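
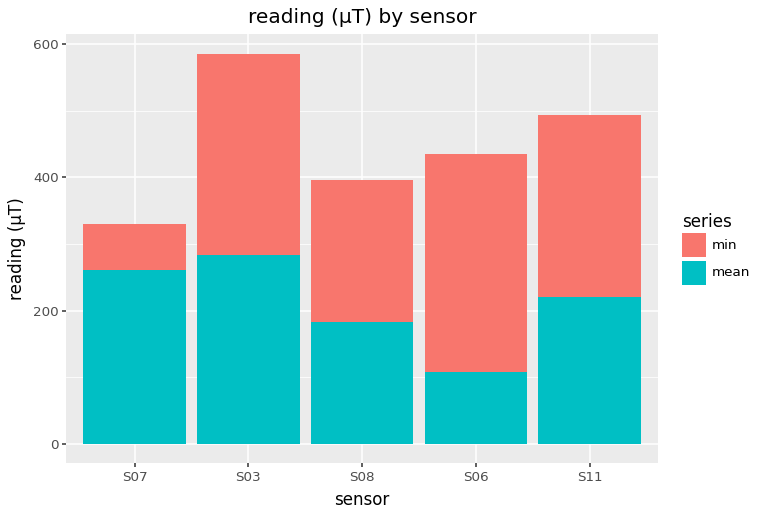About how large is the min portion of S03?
≈ 300

min top ≈ 600, bottom ≈ 300; segment ≈ 300.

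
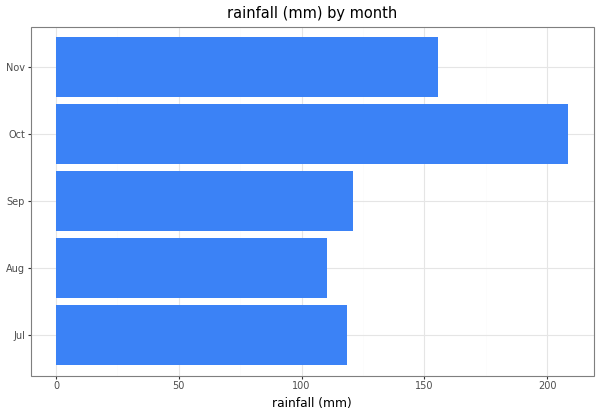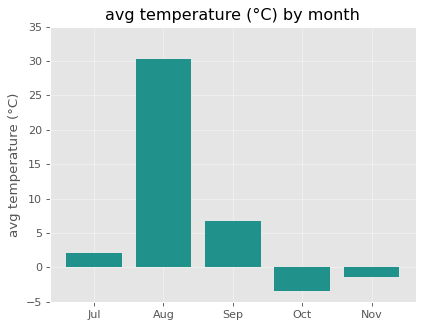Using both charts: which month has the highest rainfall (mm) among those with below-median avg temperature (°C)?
Chart 2 median avg temperature (°C) ≈ 0; below-median months: Oct, Nov. Among those, Oct has the highest rainfall (mm) (≈ 200).

Oct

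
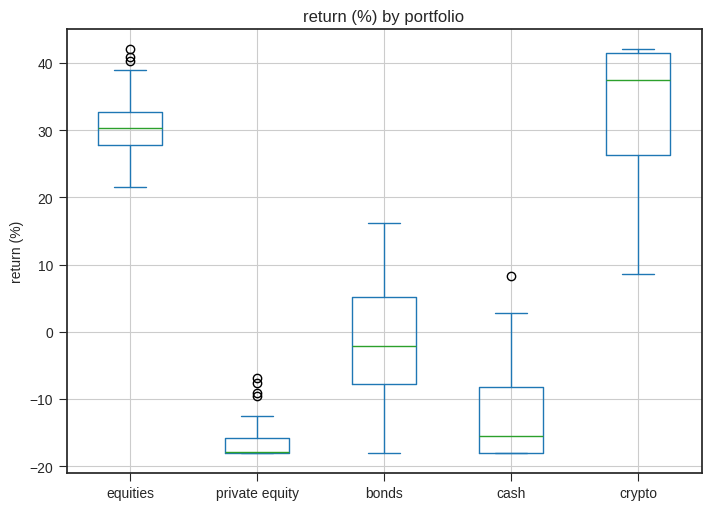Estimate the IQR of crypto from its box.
≈ 15

Q3 ≈ 40, Q1 ≈ 25; IQR ≈ 15.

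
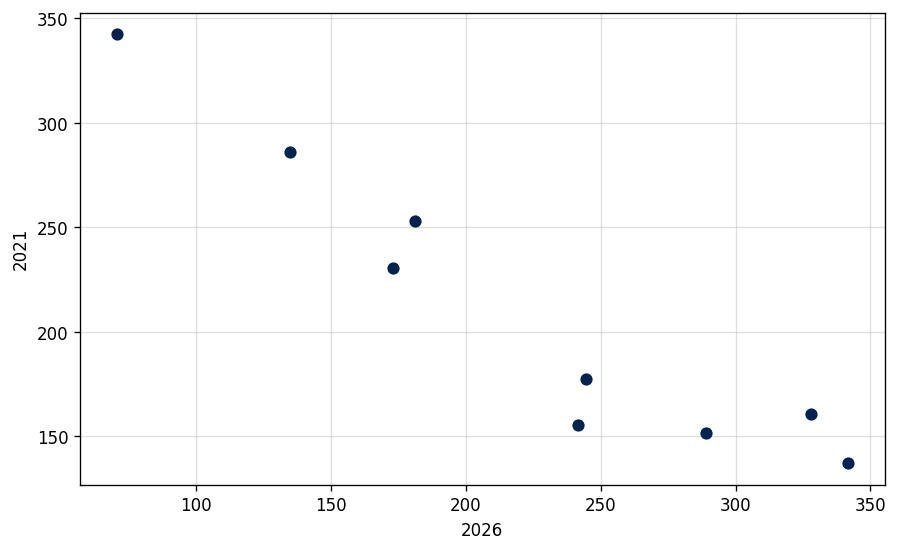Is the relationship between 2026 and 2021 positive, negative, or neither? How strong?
negative, strong

Points are negatively correlated; strong (|r| ≈ 0.9).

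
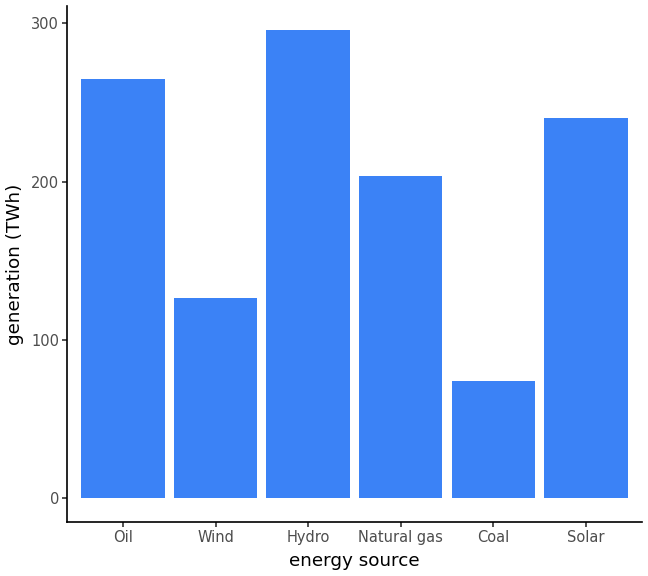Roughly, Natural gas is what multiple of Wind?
Natural gas ≈ 200, Wind ≈ 125; 200/125 ≈ 1.6.

≈ 1.6×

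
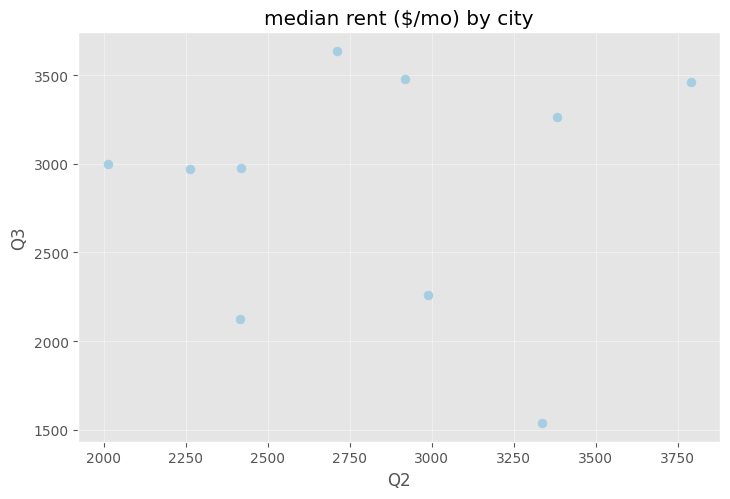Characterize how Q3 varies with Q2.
no clear correlation

Points are roughly uncorrelated; weak (|r| ≈ 0.0).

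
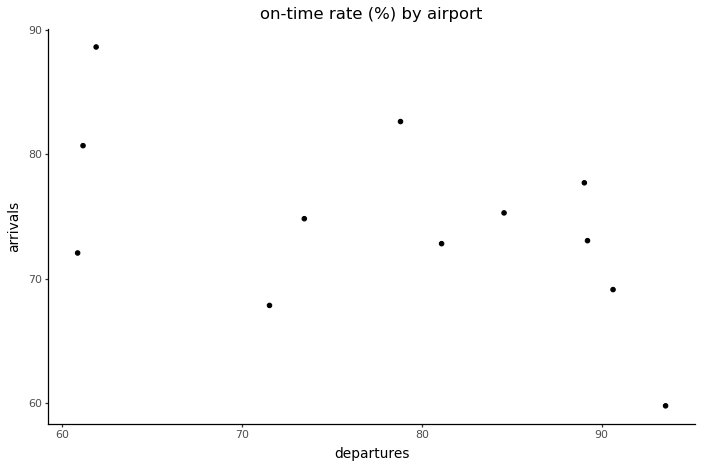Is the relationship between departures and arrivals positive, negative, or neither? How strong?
Points are negatively correlated; moderate (|r| ≈ 0.5).

negative, moderate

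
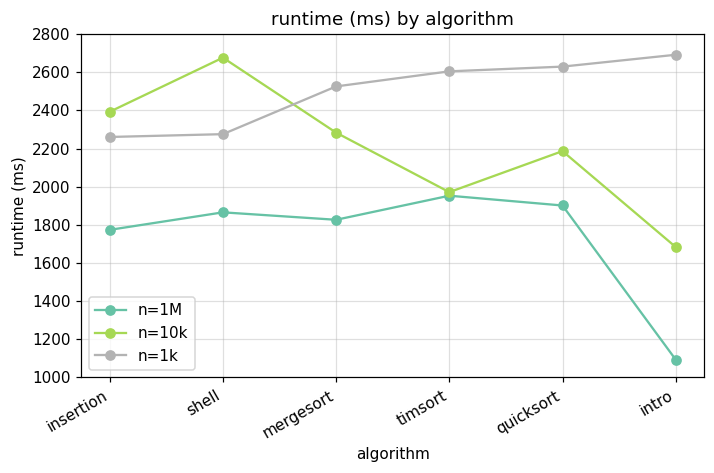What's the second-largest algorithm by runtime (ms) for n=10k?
insertion

Top 3 for n=10k: shell ≈ 2600, insertion ≈ 2400, mergesort ≈ 2200.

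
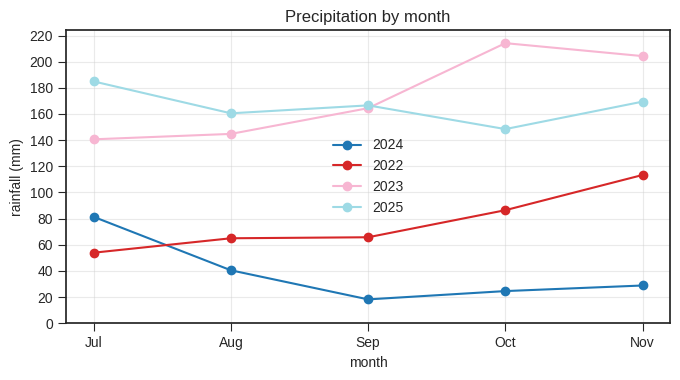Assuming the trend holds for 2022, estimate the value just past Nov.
Last three: 60, 80, 120 → slope ≈ 30/step → next ≈ 150.

≈ 150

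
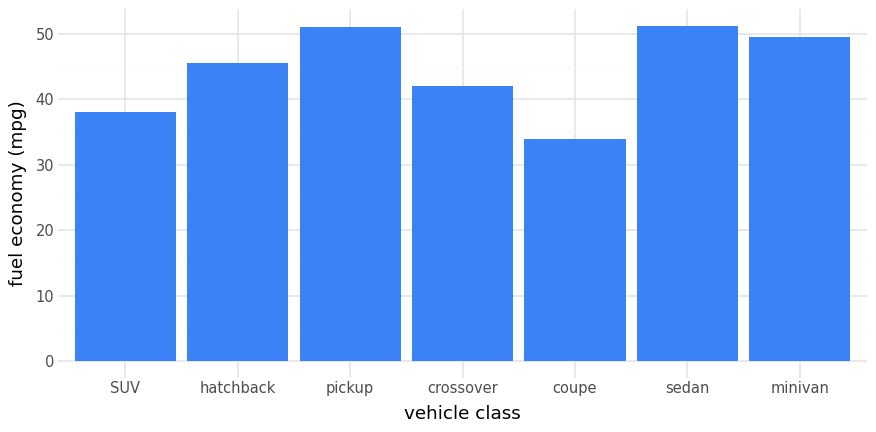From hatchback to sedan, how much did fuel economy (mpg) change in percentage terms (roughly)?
hatchback ≈ 45, sedan ≈ 50; (50 − 45) / 45 ≈ +11.1%.

≈ +11.1%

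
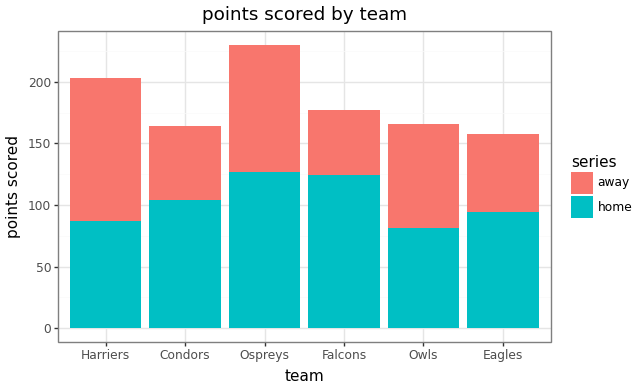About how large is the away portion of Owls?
away top ≈ 160, bottom ≈ 80; segment ≈ 80.

≈ 80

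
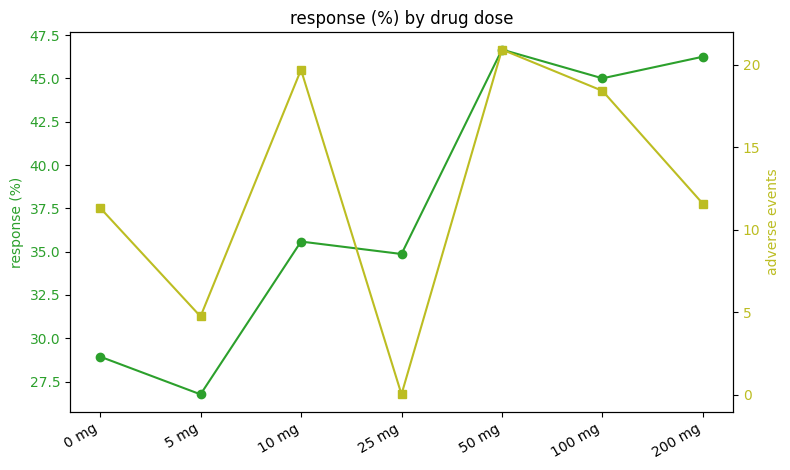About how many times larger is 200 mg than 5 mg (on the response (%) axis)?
≈ 1.77×

200 mg ≈ 46, 5 mg ≈ 26; 46/26 ≈ 1.77.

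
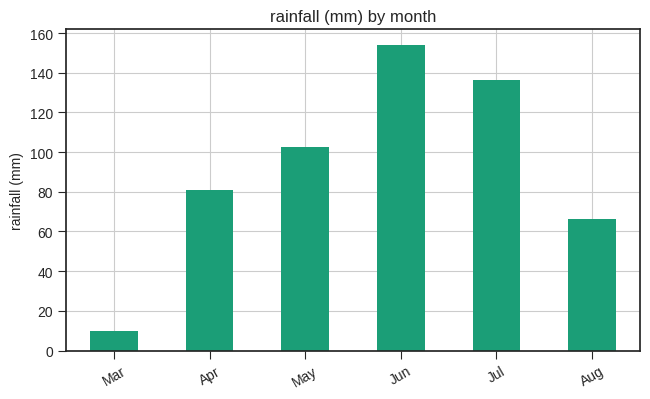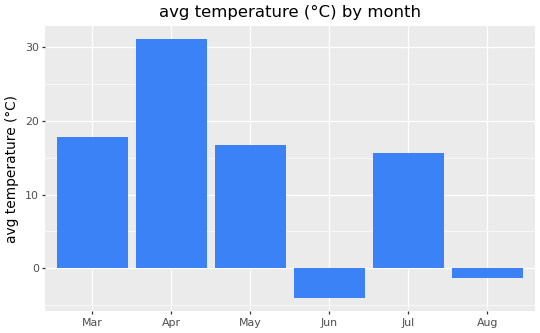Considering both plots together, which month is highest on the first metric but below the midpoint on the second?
Chart 2 median avg temperature (°C) ≈ 15; below-median months: Jun, Jul, Aug. Among those, Jun has the highest rainfall (mm) (≈ 160).

Jun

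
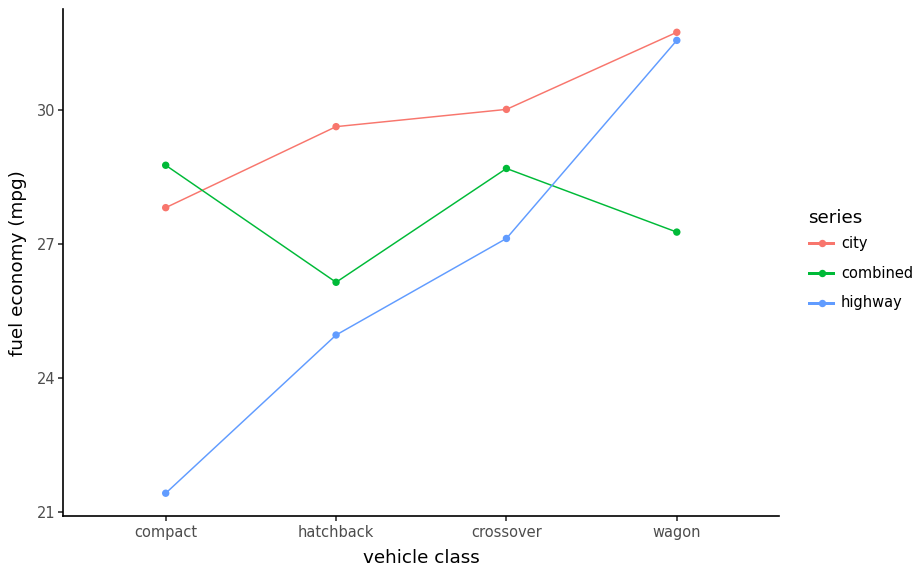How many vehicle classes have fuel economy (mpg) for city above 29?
Above 29: hatchback, crossover, wagon.

3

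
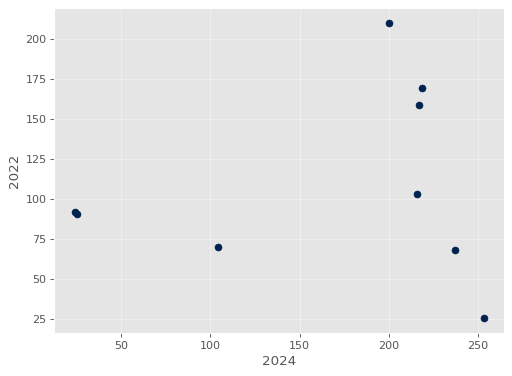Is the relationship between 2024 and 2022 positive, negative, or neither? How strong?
no clear correlation

Points are roughly uncorrelated; weak (|r| ≈ 0.1).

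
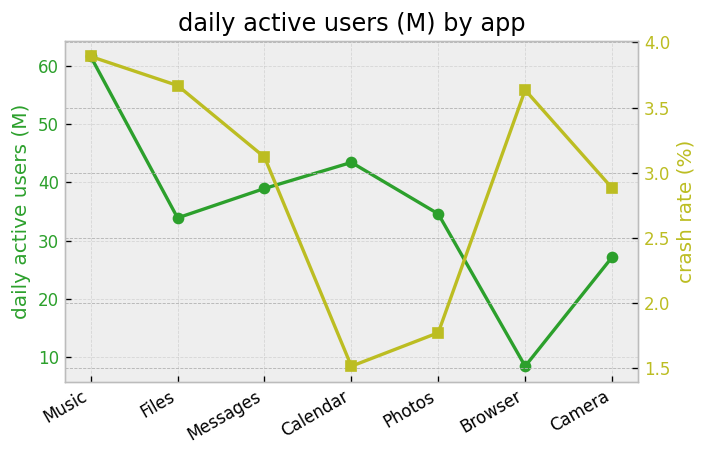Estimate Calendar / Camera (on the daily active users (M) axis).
≈ 1.8×

Calendar ≈ 45, Camera ≈ 25; 45/25 ≈ 1.8.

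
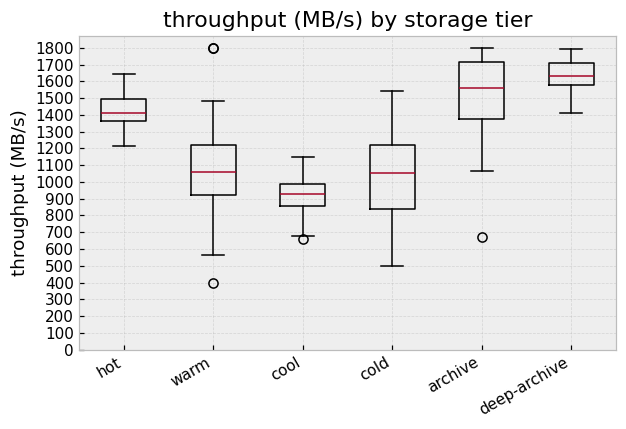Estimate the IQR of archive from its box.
≈ 300

Q3 ≈ 1700, Q1 ≈ 1400; IQR ≈ 300.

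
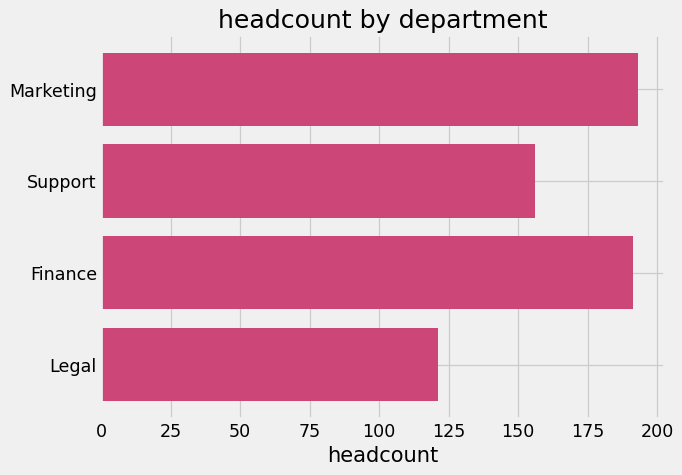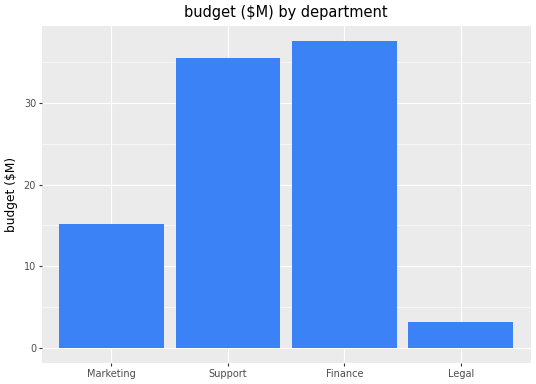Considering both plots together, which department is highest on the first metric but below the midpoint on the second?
Chart 2 median budget ($M) ≈ 25; below-median departments: Marketing, Legal. Among those, Marketing has the highest headcount (≈ 200).

Marketing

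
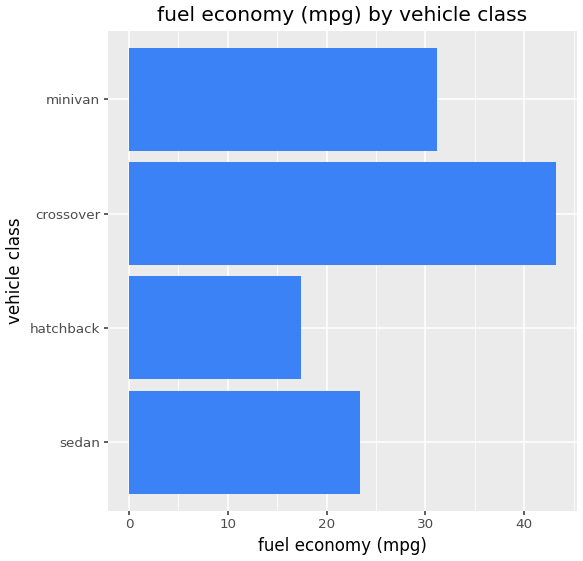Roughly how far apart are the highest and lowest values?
≈ 30

Max crossover ≈ 45, min hatchback ≈ 15; range ≈ 30.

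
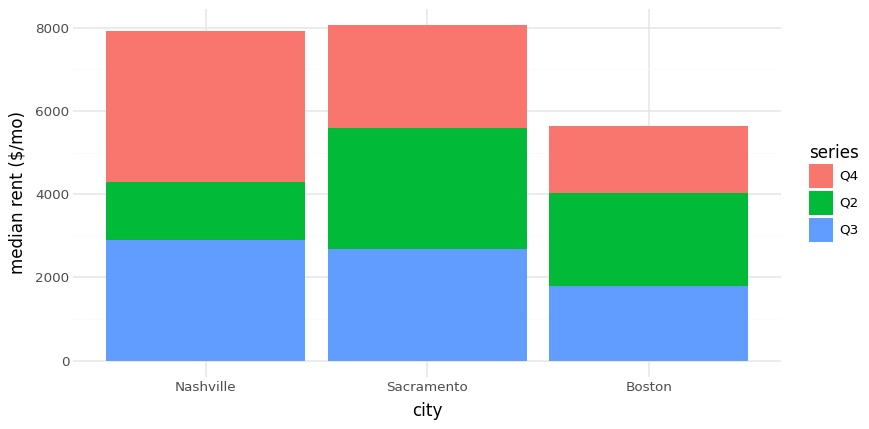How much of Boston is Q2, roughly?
Q2 top ≈ 4000, bottom ≈ 2000; segment ≈ 2000.

≈ 2000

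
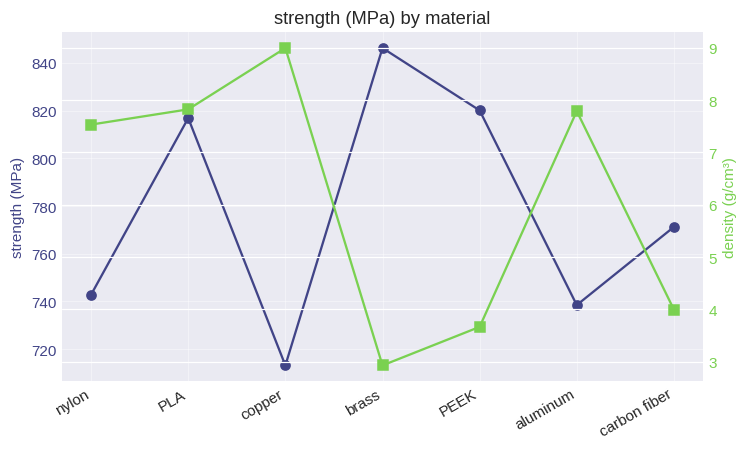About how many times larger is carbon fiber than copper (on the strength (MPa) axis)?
carbon fiber ≈ 780, copper ≈ 720; 780/720 ≈ 1.08.

≈ 1.08×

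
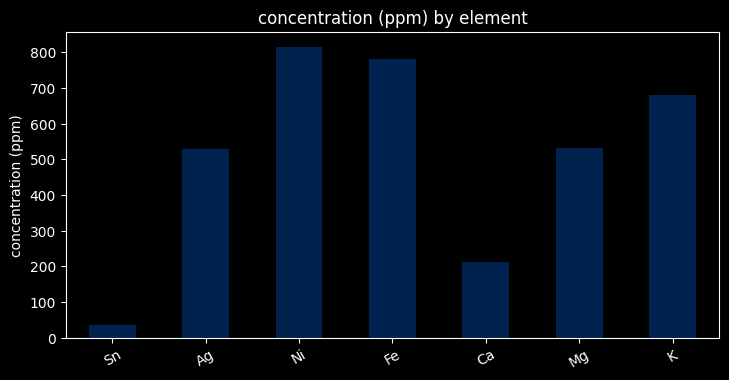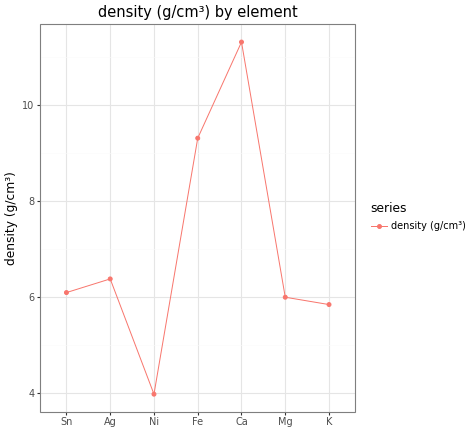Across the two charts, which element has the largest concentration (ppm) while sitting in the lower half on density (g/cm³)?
Chart 2 median density (g/cm³) ≈ 6; below-median elements: Ni, Mg, K. Among those, Ni has the highest concentration (ppm) (≈ 800).

Ni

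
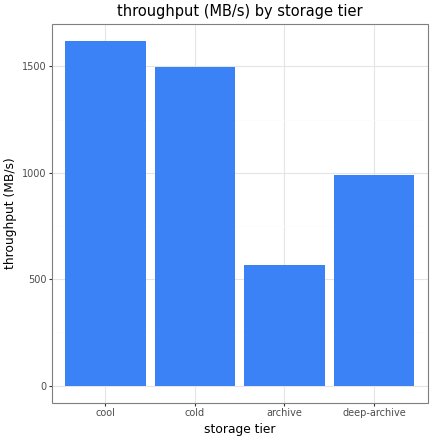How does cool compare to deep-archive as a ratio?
≈ 1.6×

cool ≈ 1600, deep-archive ≈ 1000; 1600/1000 ≈ 1.6.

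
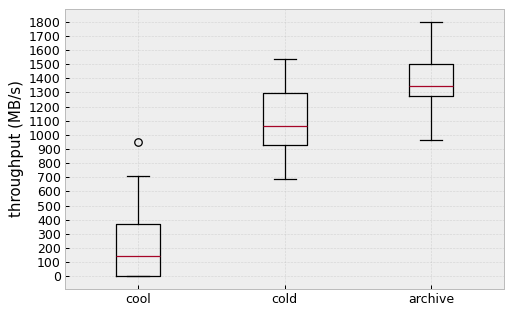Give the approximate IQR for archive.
≈ 200

Q3 ≈ 1500, Q1 ≈ 1300; IQR ≈ 200.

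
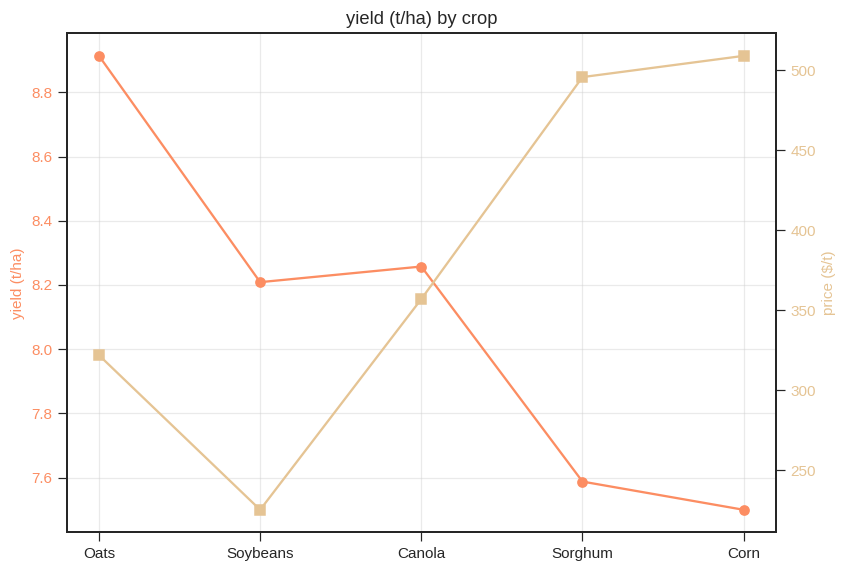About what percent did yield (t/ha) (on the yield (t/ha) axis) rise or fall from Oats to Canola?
≈ -8.9%

Oats ≈ 9.0, Canola ≈ 8.2; (8.2 − 9.0) / 9.0 ≈ -8.9%.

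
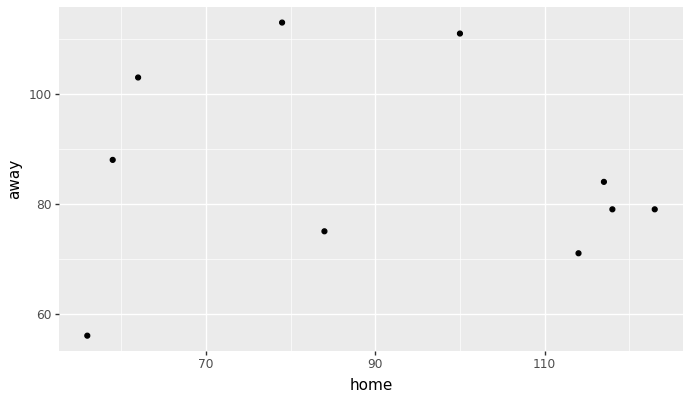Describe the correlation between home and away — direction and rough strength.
no clear correlation

Points are roughly uncorrelated; weak (|r| ≈ 0.1).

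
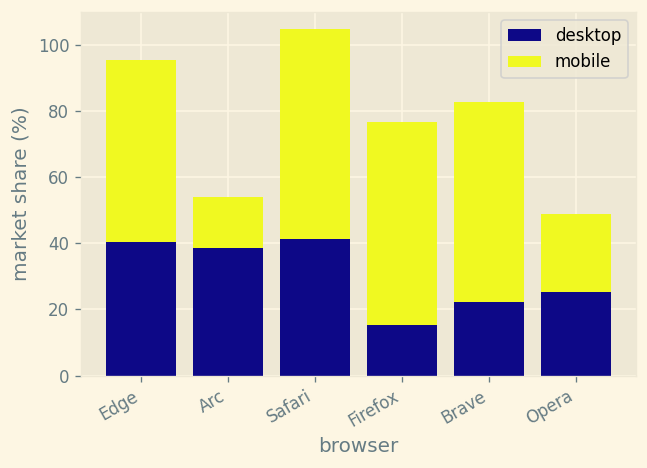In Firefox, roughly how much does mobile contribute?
≈ 60

mobile top ≈ 80, bottom ≈ 20; segment ≈ 60.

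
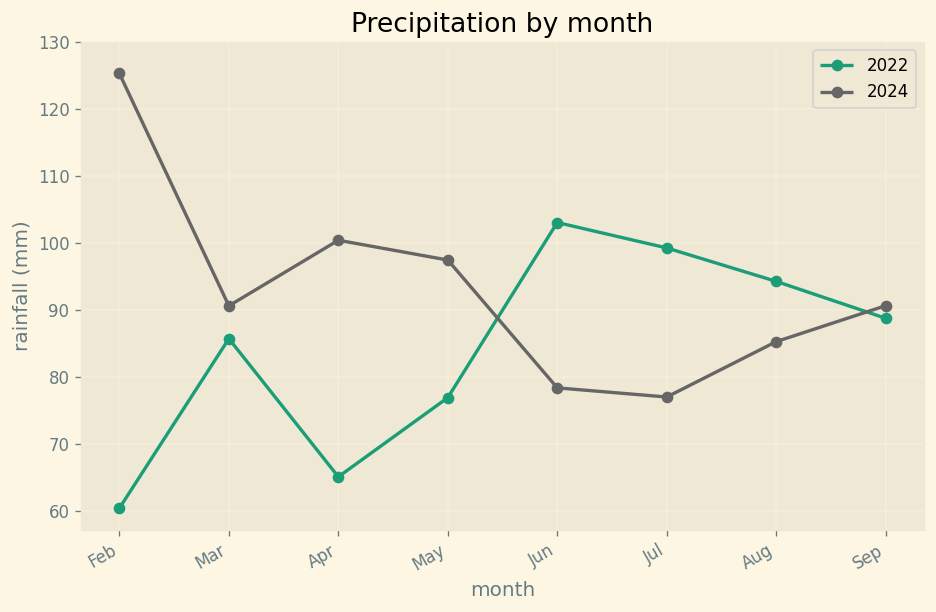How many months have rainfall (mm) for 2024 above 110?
1

Above 110: Feb.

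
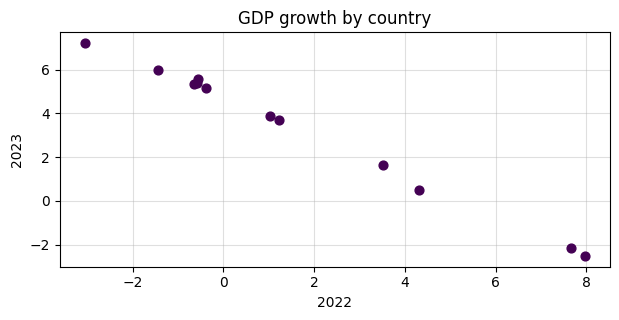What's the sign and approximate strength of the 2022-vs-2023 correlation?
negative, strong

Points are negatively correlated; strong (|r| ≈ 1.0).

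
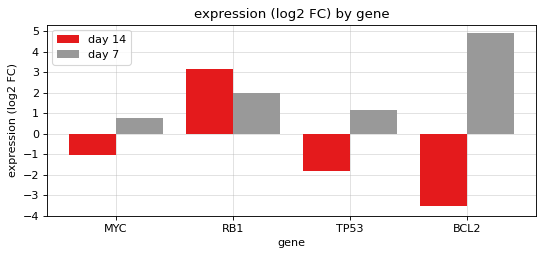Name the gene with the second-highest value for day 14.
MYC

Top 3 for day 14: RB1 ≈ 3, MYC ≈ -1, TP53 ≈ -2.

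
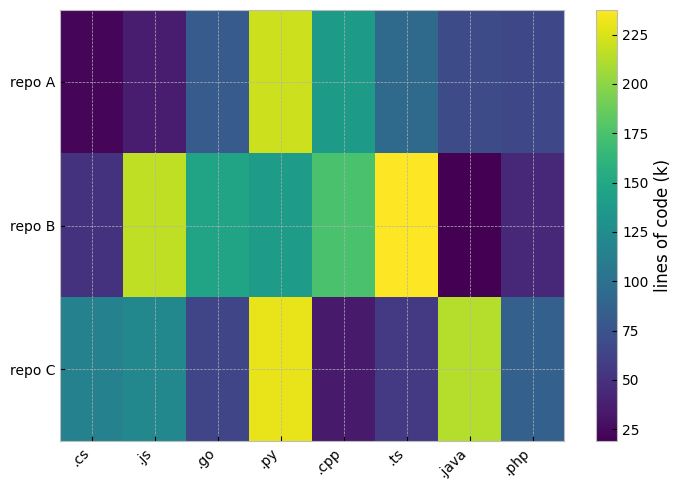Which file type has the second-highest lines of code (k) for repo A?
.cpp

Top 3 for repo A: .py ≈ 220, .cpp ≈ 140, .ts ≈ 100.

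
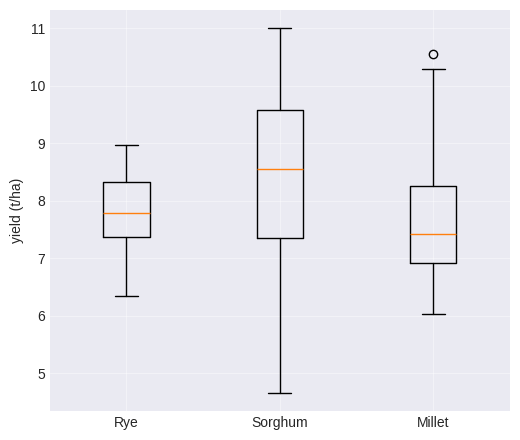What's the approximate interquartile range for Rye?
Q3 ≈ 8.3, Q1 ≈ 7.4; IQR ≈ 0.9.

≈ 0.9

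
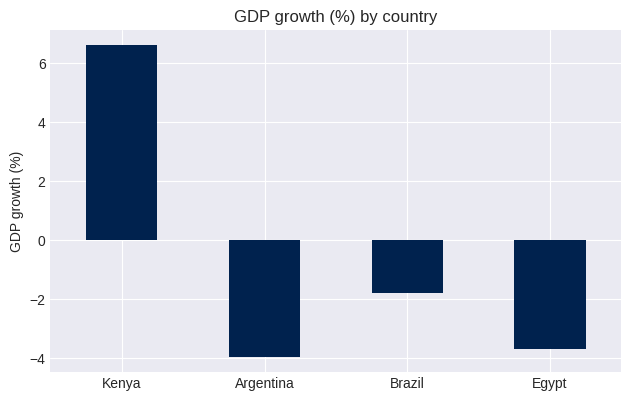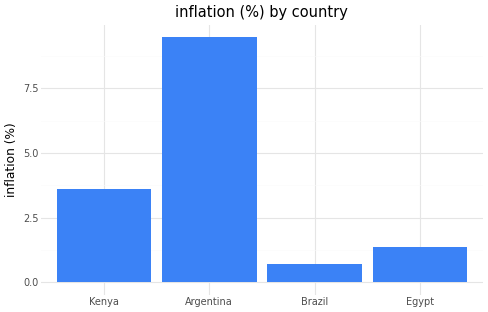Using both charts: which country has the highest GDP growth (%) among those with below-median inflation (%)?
Brazil

Chart 2 median inflation (%) ≈ 2; below-median countries: Brazil, Egypt. Among those, Brazil has the highest GDP growth (%) (≈ -2).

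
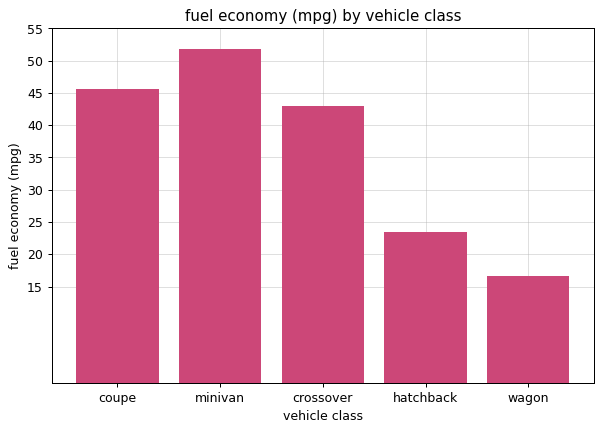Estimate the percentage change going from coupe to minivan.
coupe ≈ 45, minivan ≈ 50; (50 − 45) / 45 ≈ +11.1%.

≈ +11.1%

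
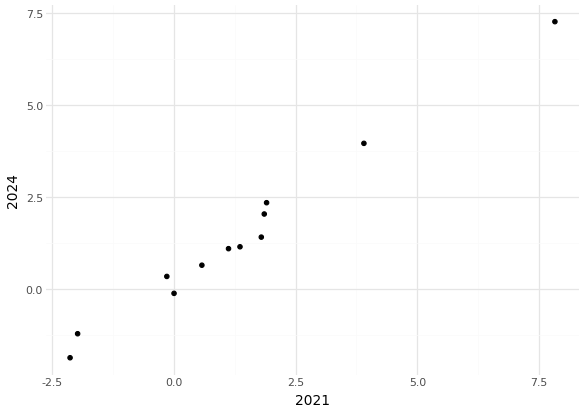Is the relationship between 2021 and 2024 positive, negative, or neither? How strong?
Points are positively correlated; strong (|r| ≈ 1.0).

positive, strong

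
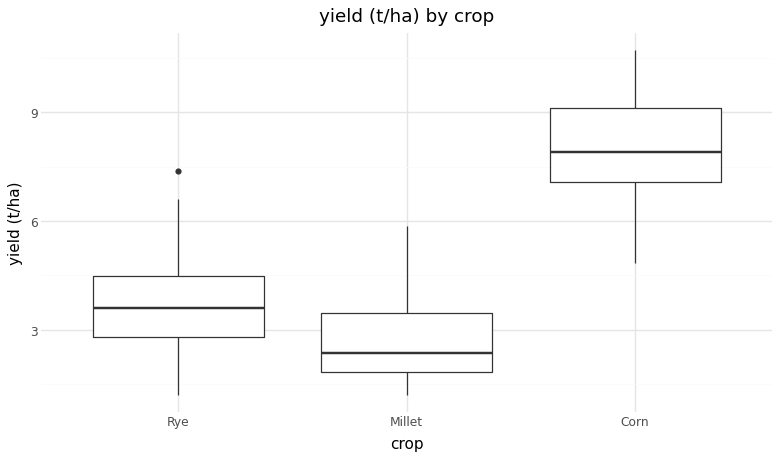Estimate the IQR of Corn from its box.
≈ 2.0

Q3 ≈ 9.0, Q1 ≈ 7.0; IQR ≈ 2.0.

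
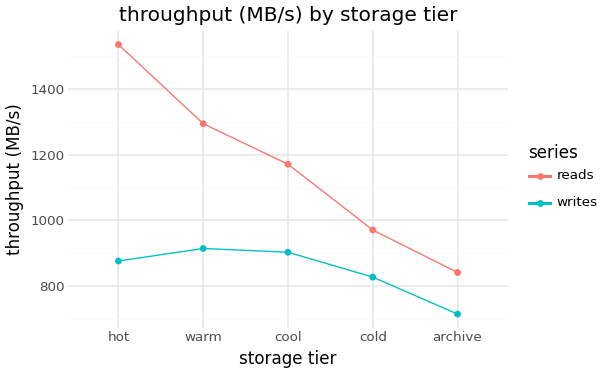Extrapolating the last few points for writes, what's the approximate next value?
≈ 600

Last three: 900, 800, 700 → slope ≈ -100/step → next ≈ 600.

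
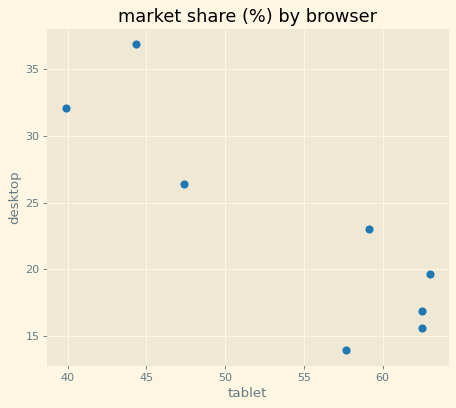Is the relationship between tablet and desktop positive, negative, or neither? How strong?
negative, strong

Points are negatively correlated; strong (|r| ≈ 0.9).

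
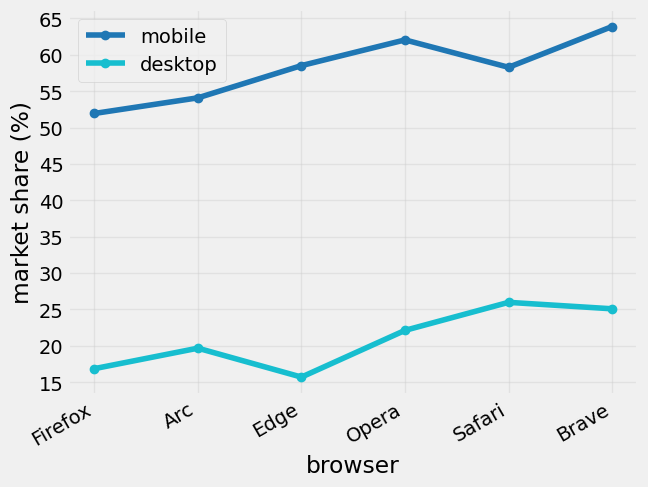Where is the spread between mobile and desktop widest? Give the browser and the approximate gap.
Edge, ≈ 45 %

Edge: mobile ≈ 60, desktop ≈ 15 → gap ≈ 45. Next-largest (Opera) is only ≈ 40.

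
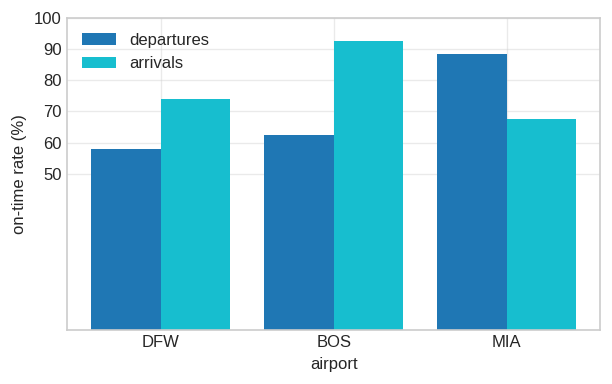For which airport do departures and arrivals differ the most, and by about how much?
BOS, ≈ 30 %

BOS: departures ≈ 60, arrivals ≈ 90 → gap ≈ 30. Next-largest (MIA) is only ≈ 20.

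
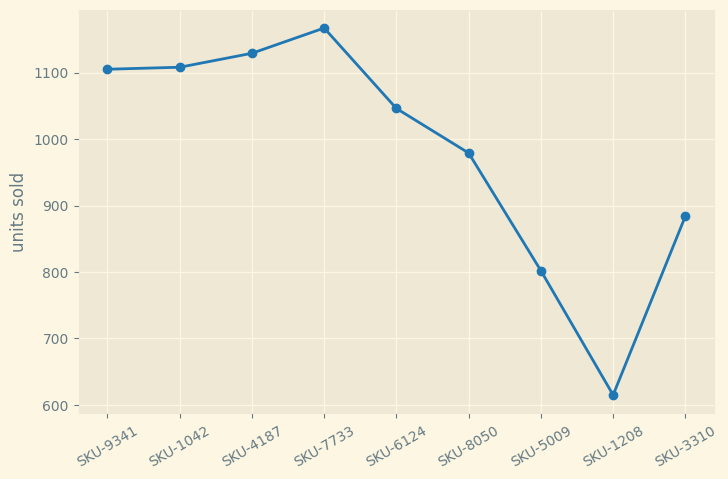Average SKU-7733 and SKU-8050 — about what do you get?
≈ 1075

(1150 + 1000) / 2 ≈ 1075.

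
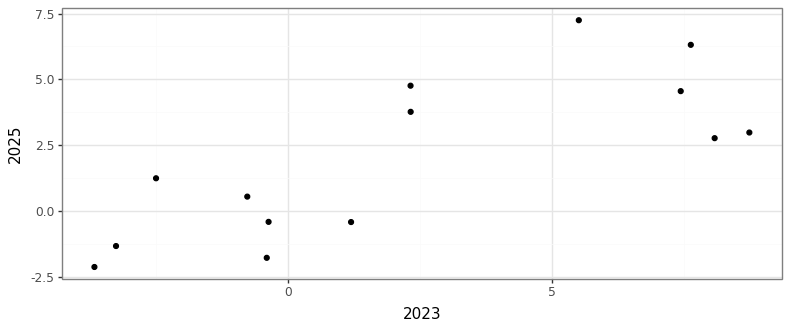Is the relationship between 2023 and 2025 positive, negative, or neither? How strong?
positive, strong

Points are positively correlated; strong (|r| ≈ 0.8).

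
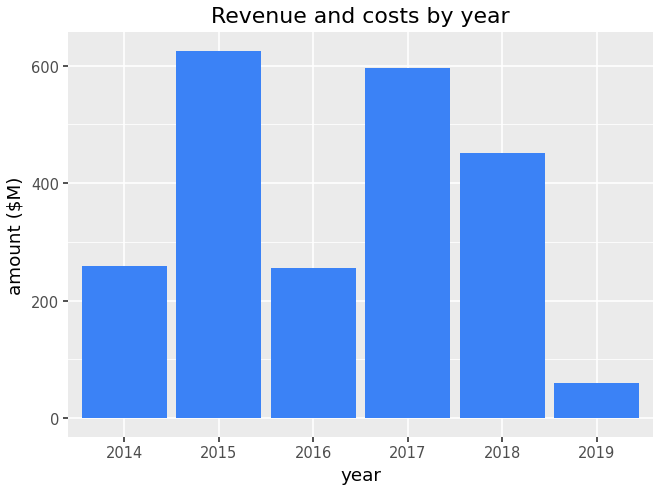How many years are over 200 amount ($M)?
5

Above 200: 2014, 2015, 2016, 2017, 2018.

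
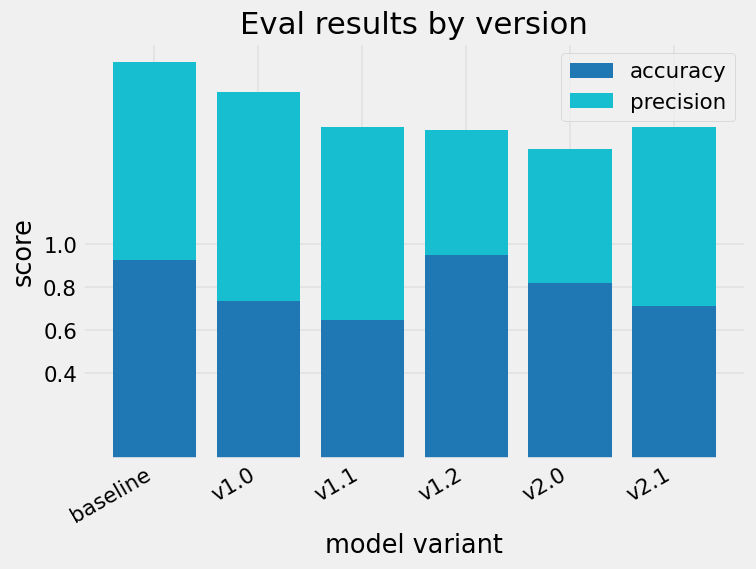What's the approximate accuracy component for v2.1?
accuracy top ≈ 0.8, bottom ≈ 0.0; segment ≈ 0.8.

≈ 0.8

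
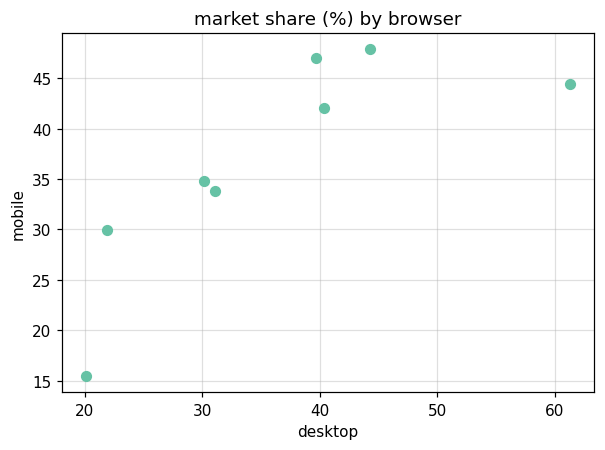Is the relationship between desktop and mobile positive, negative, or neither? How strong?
Points are positively correlated; strong (|r| ≈ 0.8).

positive, strong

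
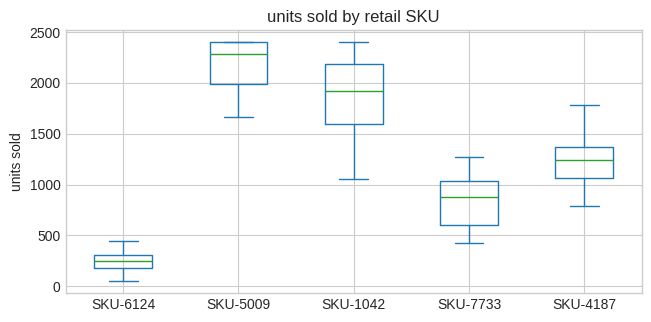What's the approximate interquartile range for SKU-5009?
≈ 400

Q3 ≈ 2400, Q1 ≈ 2000; IQR ≈ 400.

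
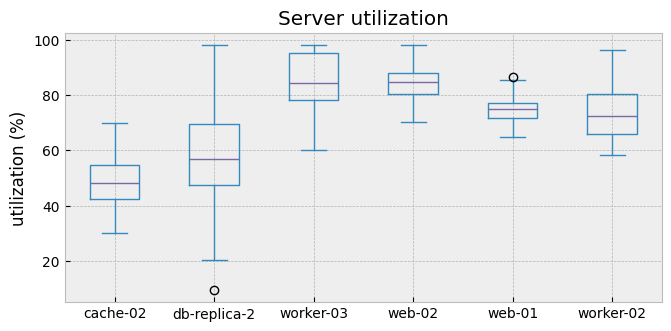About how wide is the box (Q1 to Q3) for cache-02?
≈ 10

Q3 ≈ 55, Q1 ≈ 45; IQR ≈ 10.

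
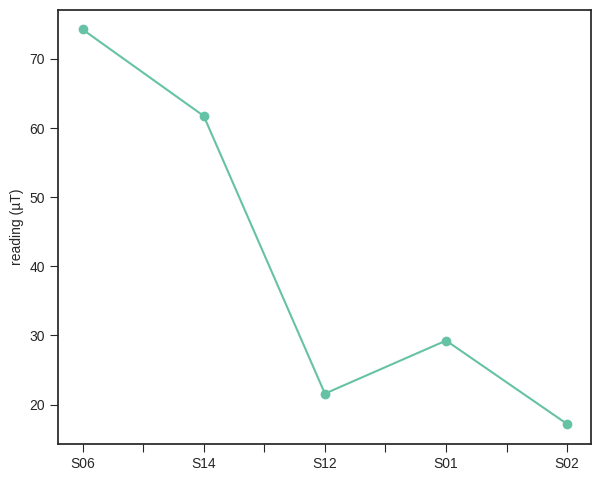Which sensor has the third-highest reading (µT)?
S01

Top 4: S06 ≈ 75, S14 ≈ 60, S01 ≈ 30, S12 ≈ 20.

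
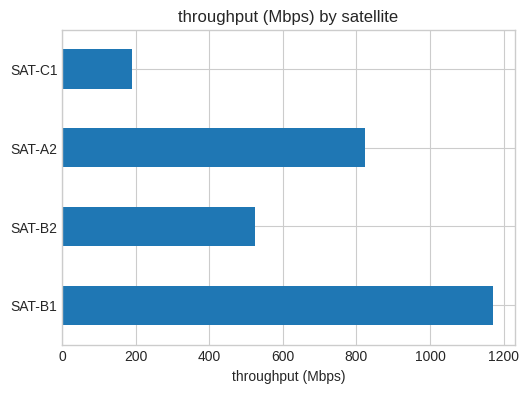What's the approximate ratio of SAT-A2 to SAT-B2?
SAT-A2 ≈ 800, SAT-B2 ≈ 500; 800/500 ≈ 1.6.

≈ 1.6×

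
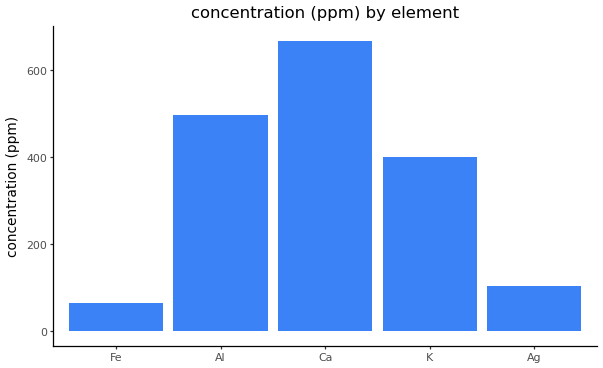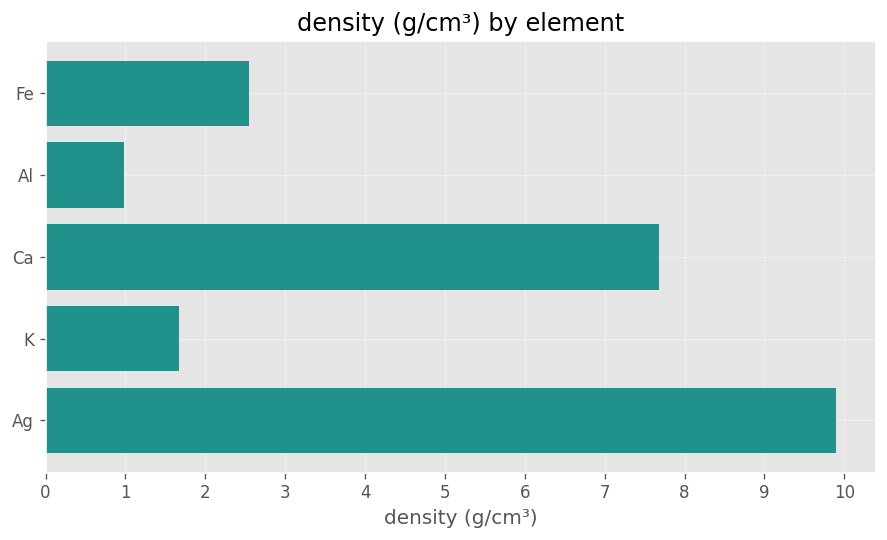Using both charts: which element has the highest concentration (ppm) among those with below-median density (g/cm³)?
Chart 2 median density (g/cm³) ≈ 3; below-median elements: Al, K. Among those, Al has the highest concentration (ppm) (≈ 500).

Al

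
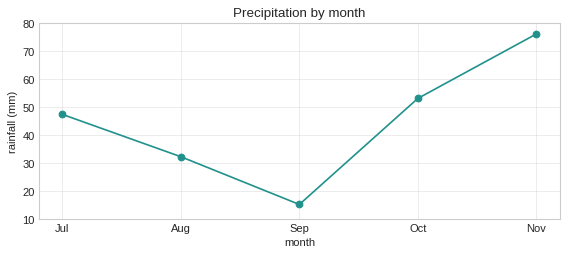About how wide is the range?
Max Nov ≈ 80, min Sep ≈ 20; range ≈ 60.

≈ 60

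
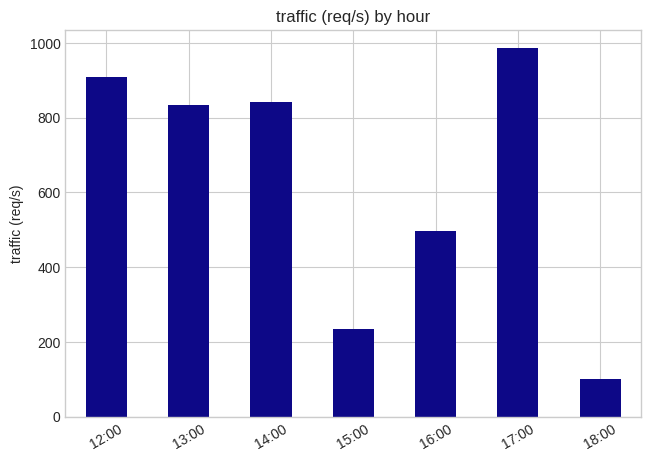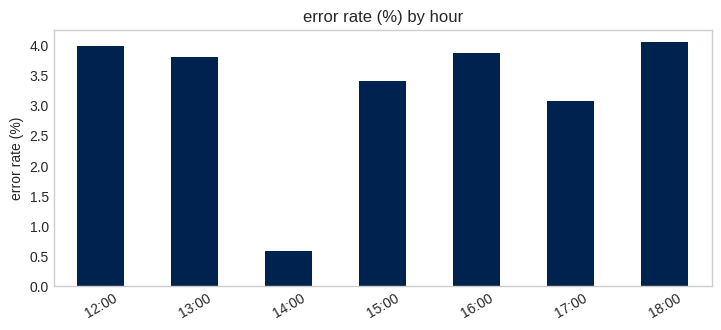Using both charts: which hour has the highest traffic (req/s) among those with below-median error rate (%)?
Chart 2 median error rate (%) ≈ 4; below-median hours: 14:00, 15:00, 17:00. Among those, 17:00 has the highest traffic (req/s) (≈ 1000).

17:00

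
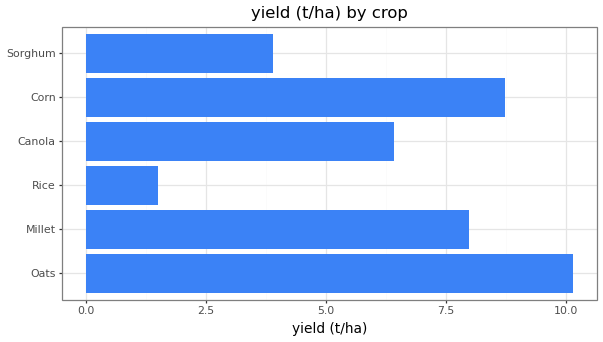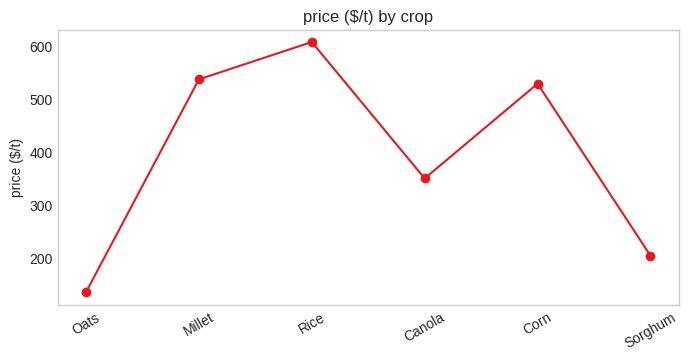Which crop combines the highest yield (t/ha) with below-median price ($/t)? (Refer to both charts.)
Oats

Chart 2 median price ($/t) ≈ 400; below-median crops: Oats, Canola, Sorghum. Among those, Oats has the highest yield (t/ha) (≈ 10).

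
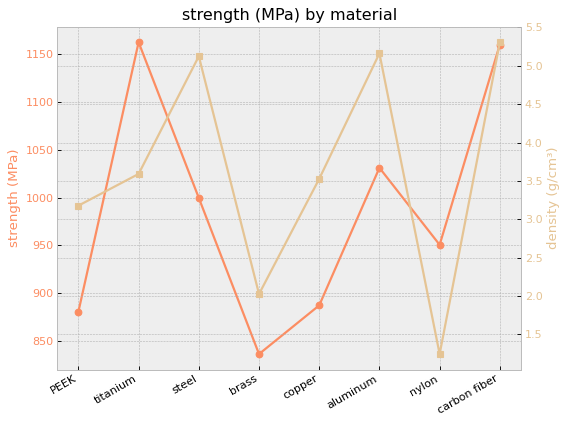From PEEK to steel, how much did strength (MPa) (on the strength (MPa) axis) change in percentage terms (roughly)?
PEEK ≈ 900, steel ≈ 1000; (1000 − 900) / 900 ≈ +11.1%.

≈ +11.1%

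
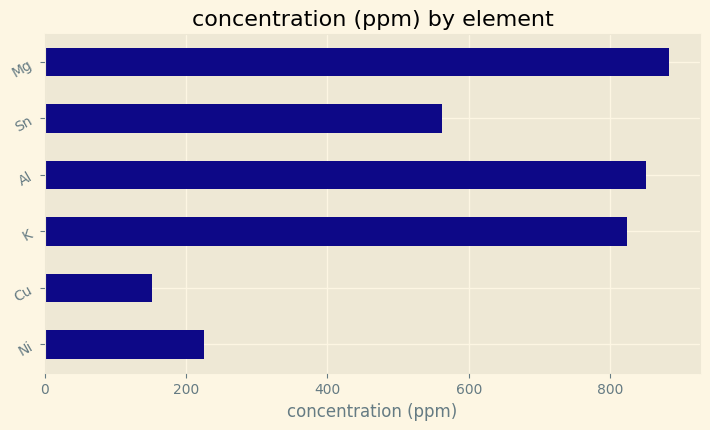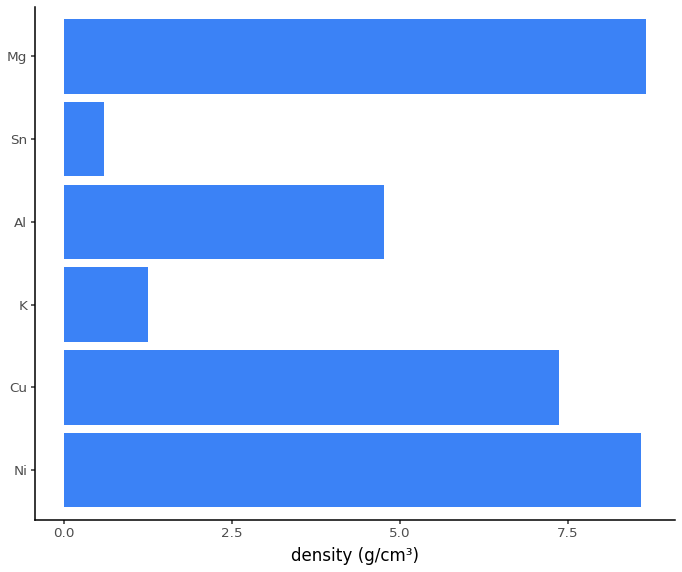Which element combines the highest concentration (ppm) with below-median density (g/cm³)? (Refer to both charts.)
Al

Chart 2 median density (g/cm³) ≈ 6; below-median elements: K, Al, Sn. Among those, Al has the highest concentration (ppm) (≈ 900).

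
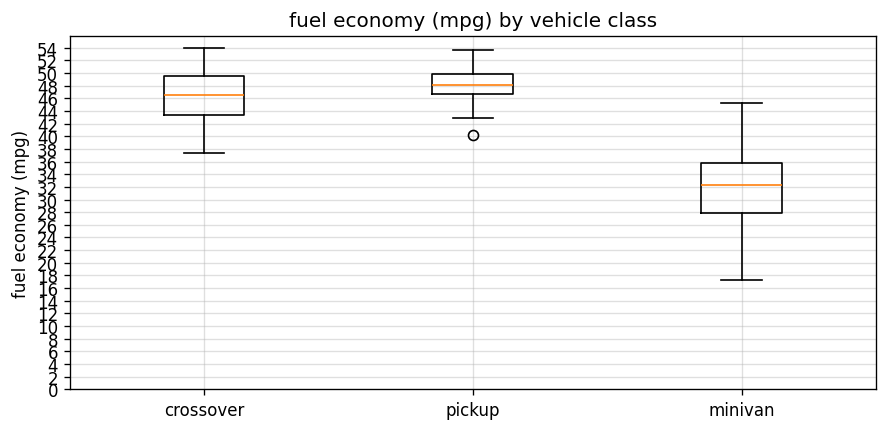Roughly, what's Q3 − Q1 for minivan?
Q3 ≈ 36, Q1 ≈ 28; IQR ≈ 8.

≈ 8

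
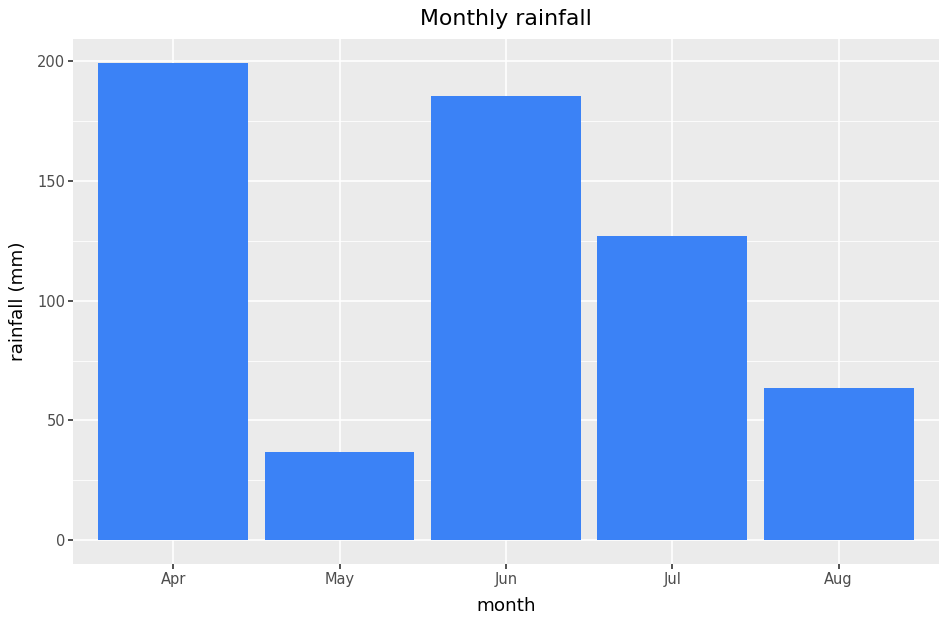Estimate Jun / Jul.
Jun ≈ 180, Jul ≈ 120; 180/120 ≈ 1.5.

≈ 1.5×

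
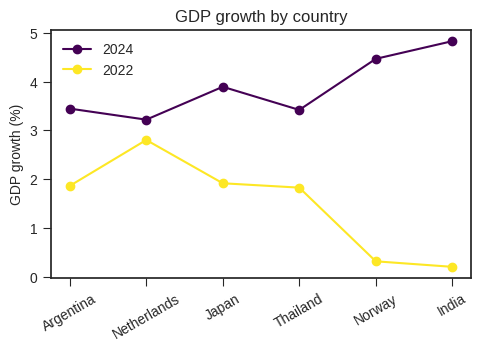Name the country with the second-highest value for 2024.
Top 3 for 2024: India ≈ 5.0, Norway ≈ 4.5, Japan ≈ 4.0.

Norway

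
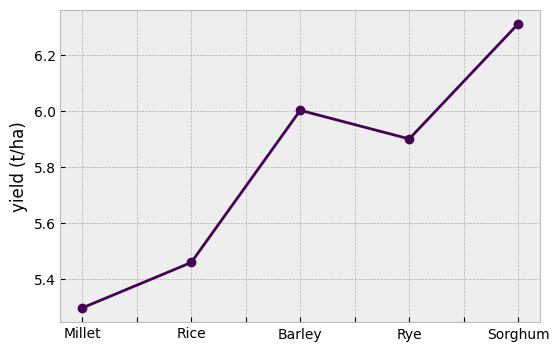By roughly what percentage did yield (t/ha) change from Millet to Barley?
Millet ≈ 5.3, Barley ≈ 6.0; (6.0 − 5.3) / 5.3 ≈ +13.2%.

≈ +13.2%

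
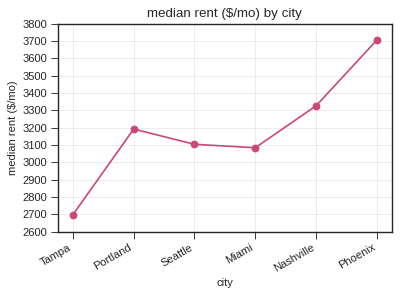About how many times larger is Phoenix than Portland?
Phoenix ≈ 3700, Portland ≈ 3200; 3700/3200 ≈ 1.16.

≈ 1.16×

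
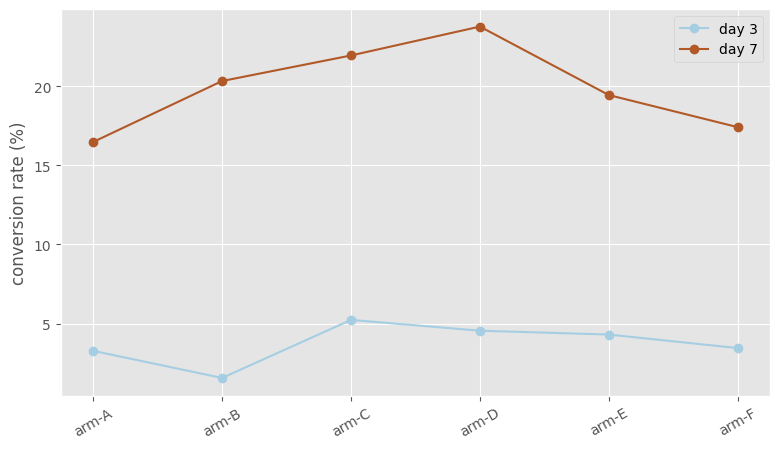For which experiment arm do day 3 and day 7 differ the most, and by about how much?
arm-D, ≈ 20 %

arm-D: day 3 ≈ 4, day 7 ≈ 24 → gap ≈ 20. Next-largest (arm-B) is only ≈ 18.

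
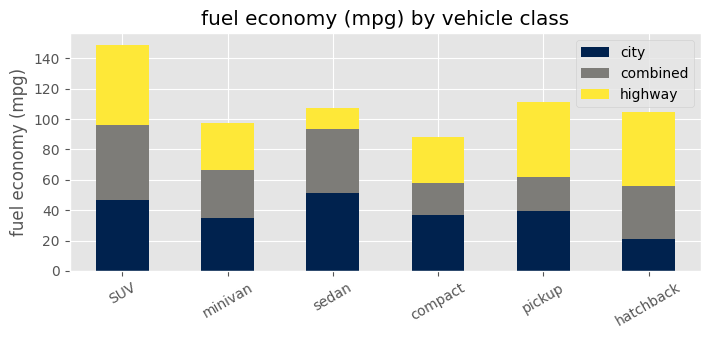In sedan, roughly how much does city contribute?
≈ 60

city top ≈ 60, bottom ≈ 0; segment ≈ 60.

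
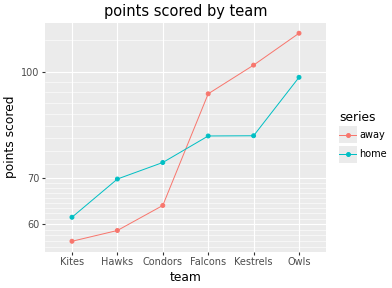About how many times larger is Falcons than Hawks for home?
Falcons ≈ 80, Hawks ≈ 70; 80/70 ≈ 1.14.

≈ 1.14×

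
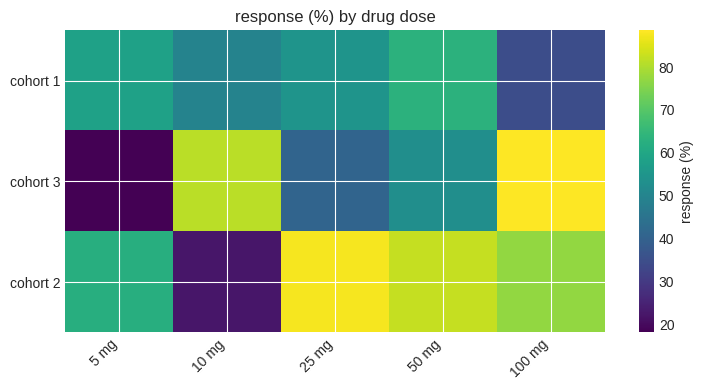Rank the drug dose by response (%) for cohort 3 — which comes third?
50 mg

Top 4 for cohort 3: 100 mg ≈ 90, 10 mg ≈ 80, 50 mg ≈ 50, 25 mg ≈ 40.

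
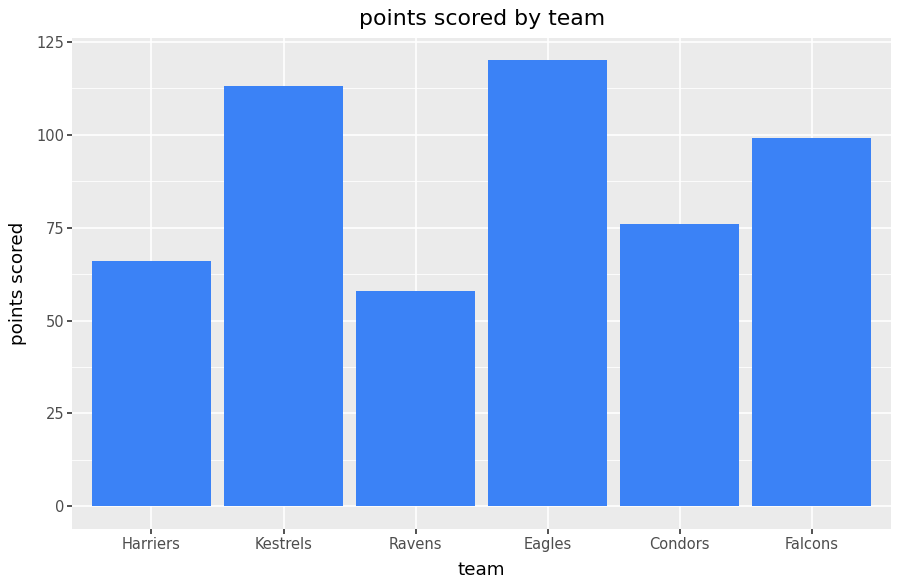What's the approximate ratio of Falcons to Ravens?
≈ 1.67×

Falcons ≈ 100, Ravens ≈ 60; 100/60 ≈ 1.67.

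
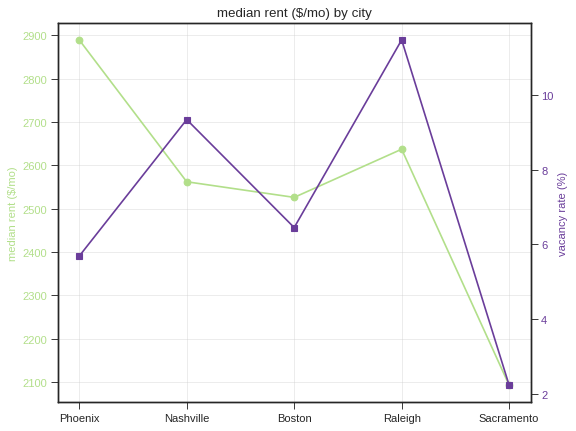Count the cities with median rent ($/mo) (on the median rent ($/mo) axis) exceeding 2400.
Above 2400: Phoenix, Nashville, Boston, Raleigh.

4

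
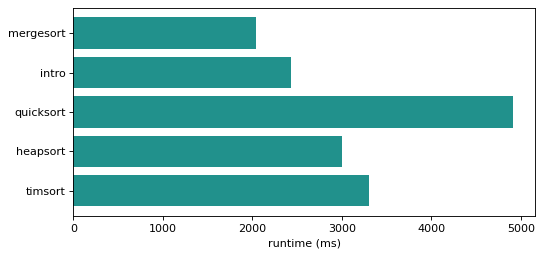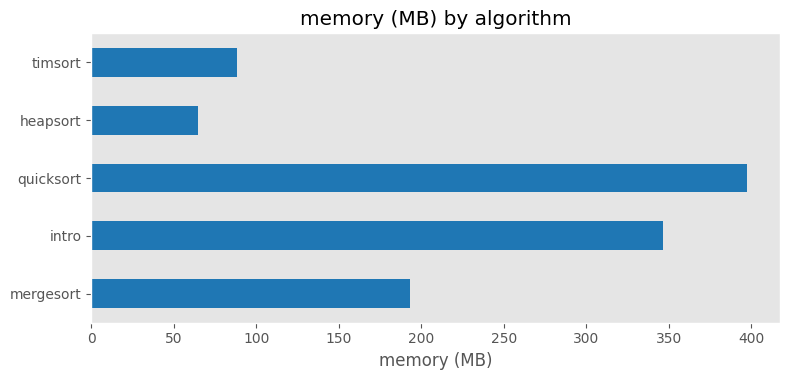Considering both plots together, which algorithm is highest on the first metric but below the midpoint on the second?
timsort

Chart 2 median memory (MB) ≈ 200; below-median algorithms: heapsort, timsort. Among those, timsort has the highest runtime (ms) (≈ 3500).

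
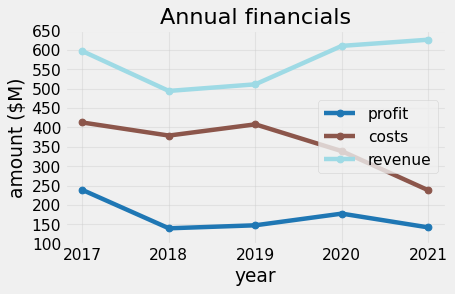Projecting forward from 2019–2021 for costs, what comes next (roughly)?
Last three: 400, 350, 250 → slope ≈ -75/step → next ≈ 175.

≈ 175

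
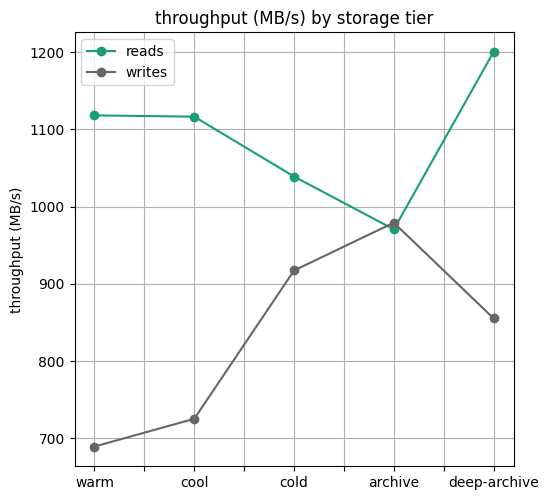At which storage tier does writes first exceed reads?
archive

cold: writes ≈ 900 vs reads ≈ 1050 (not yet); archive: writes ≈ 1000 vs reads ≈ 950 (first crossover).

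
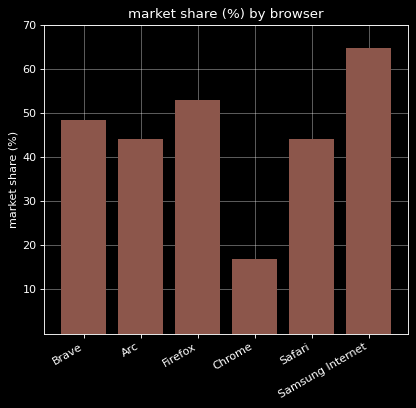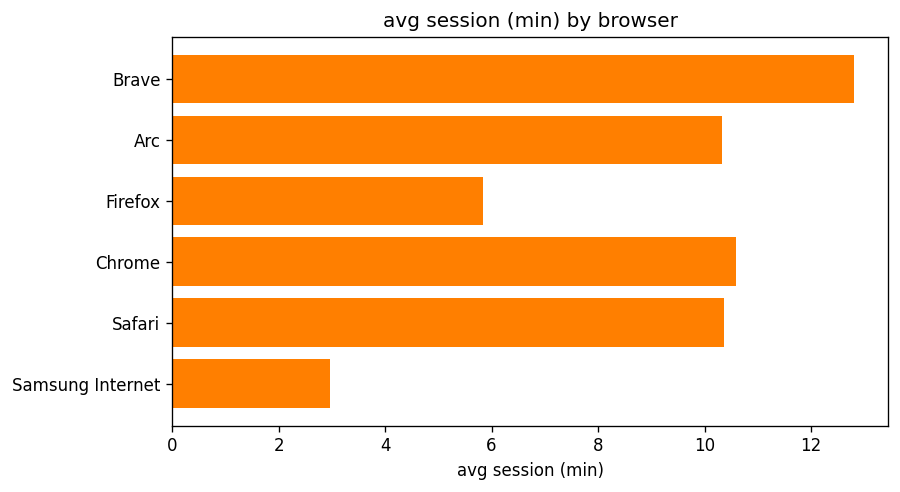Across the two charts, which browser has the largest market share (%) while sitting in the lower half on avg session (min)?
Chart 2 median avg session (min) ≈ 10; below-median browsers: Arc, Firefox, Samsung Internet. Among those, Samsung Internet has the highest market share (%) (≈ 60).

Samsung Internet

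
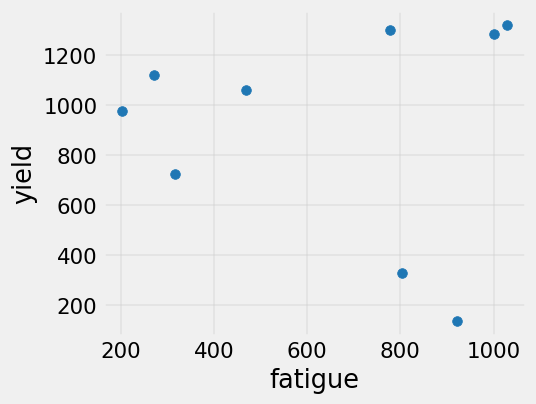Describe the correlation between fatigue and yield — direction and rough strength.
no clear correlation

Points are roughly uncorrelated; weak (|r| ≈ 0.0).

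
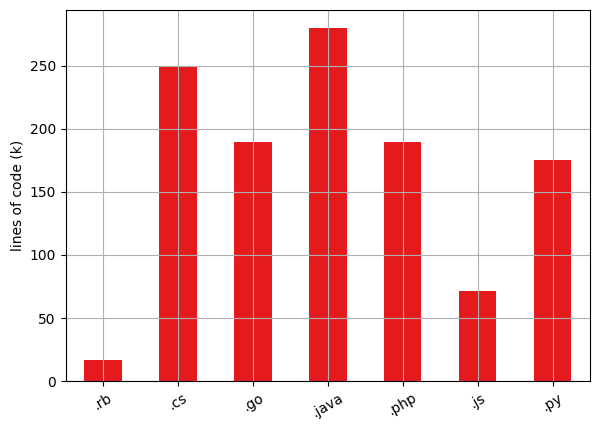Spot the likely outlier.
.rb

.rb ≈ 25; the rest sit between ≈ 75 and ≈ 275.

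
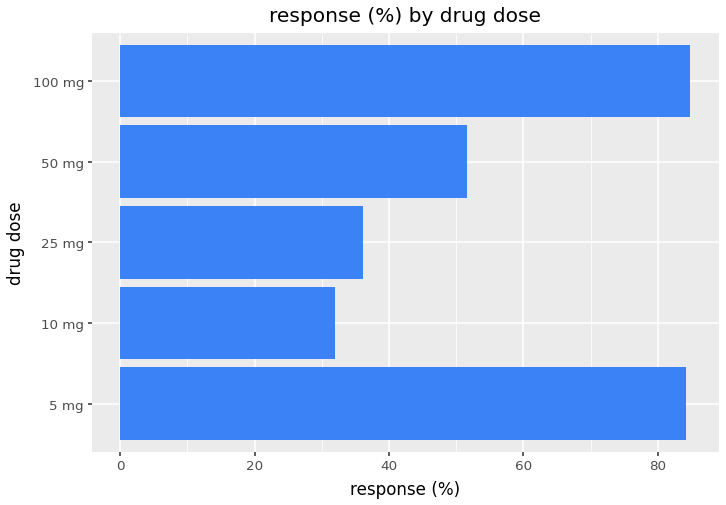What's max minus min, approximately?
Max 100 mg ≈ 80, min 10 mg ≈ 30; range ≈ 50.

≈ 50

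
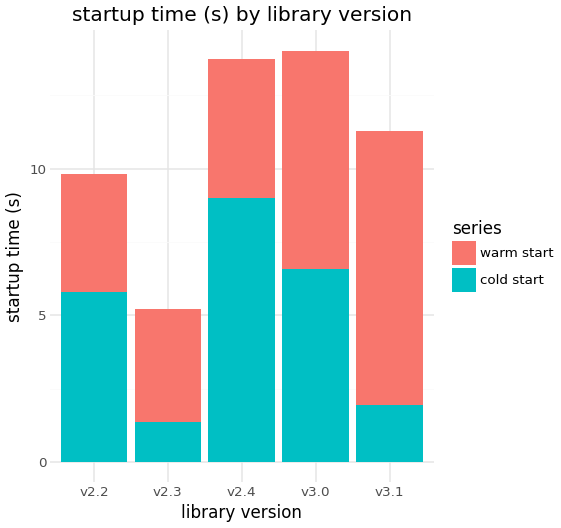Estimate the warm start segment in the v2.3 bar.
warm start top ≈ 6, bottom ≈ 2; segment ≈ 4.

≈ 4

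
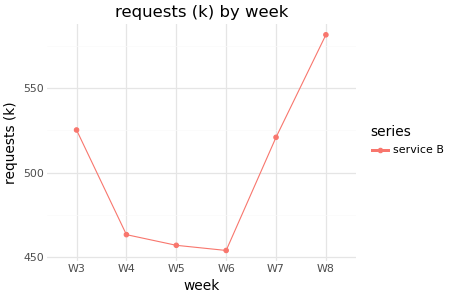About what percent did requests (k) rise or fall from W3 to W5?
≈ -11.5%

W3 ≈ 520, W5 ≈ 460; (460 − 520) / 520 ≈ -11.5%.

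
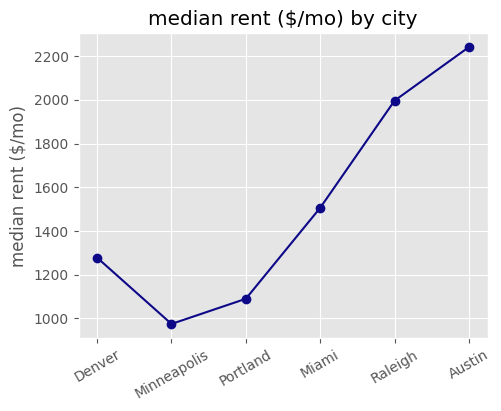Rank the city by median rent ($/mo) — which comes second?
Top 3: Austin ≈ 2200, Raleigh ≈ 2000, Miami ≈ 1600.

Raleigh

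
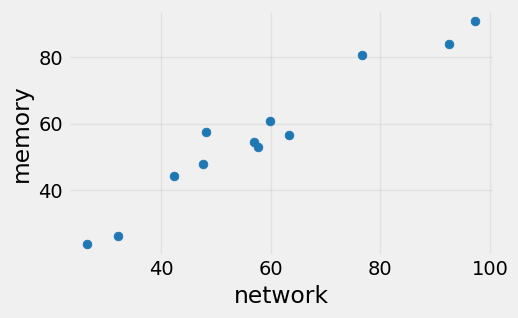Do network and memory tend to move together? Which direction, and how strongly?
Points are positively correlated; strong (|r| ≈ 1.0).

positive, strong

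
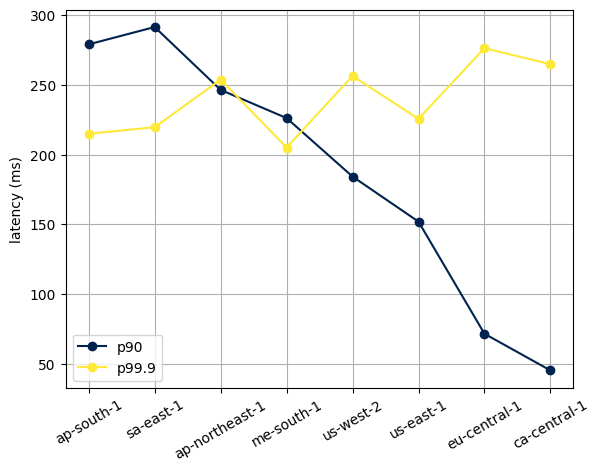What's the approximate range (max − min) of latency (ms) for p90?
Max sa-east-1 ≈ 300, min ca-central-1 ≈ 50; range ≈ 250.

≈ 250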